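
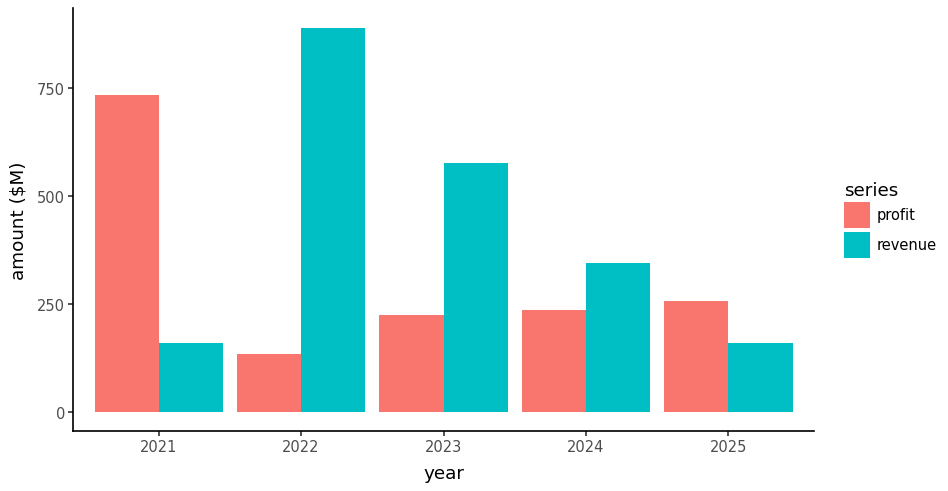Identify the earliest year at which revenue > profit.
2021: revenue ≈ 200 vs profit ≈ 700 (not yet); 2022: revenue ≈ 900 vs profit ≈ 100 (first crossover).

2022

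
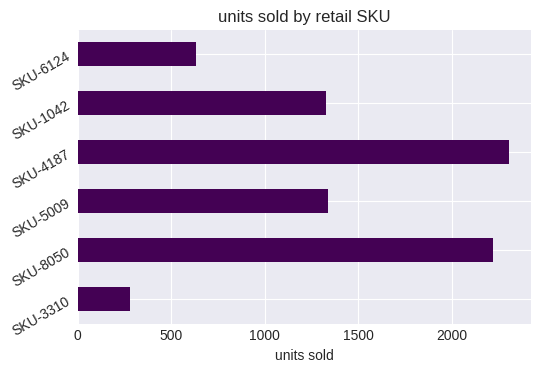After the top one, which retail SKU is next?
Top 3: SKU-4187 ≈ 2400, SKU-8050 ≈ 2200, SKU-5009 ≈ 1400.

SKU-8050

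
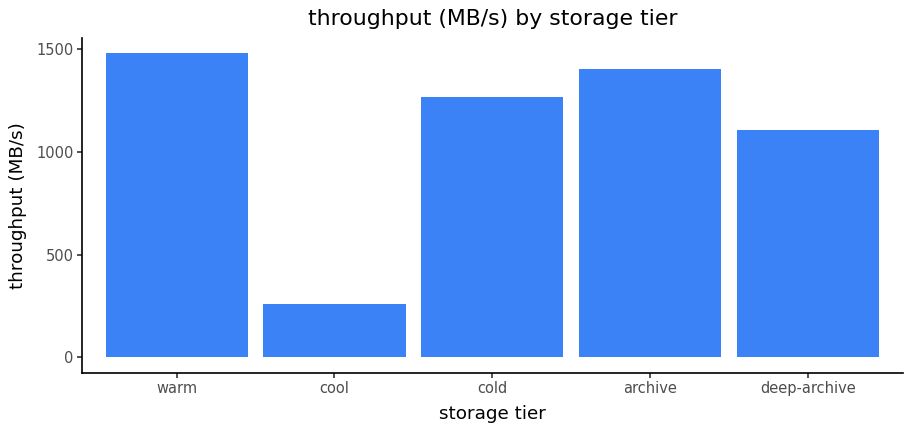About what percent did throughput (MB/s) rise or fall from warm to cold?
warm ≈ 1400, cold ≈ 1200; (1200 − 1400) / 1400 ≈ -14.3%.

≈ -14.3%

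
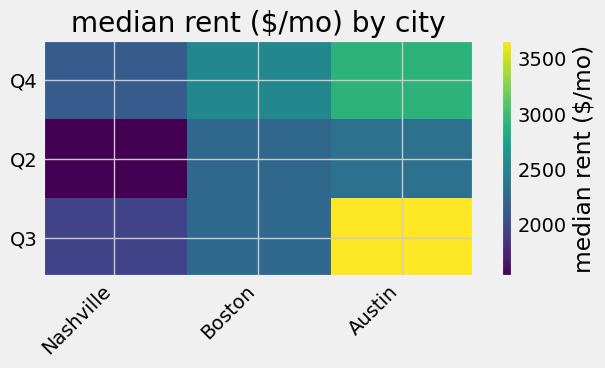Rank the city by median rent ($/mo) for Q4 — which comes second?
Boston

Top 3 for Q4: Austin ≈ 3000, Boston ≈ 2600, Nashville ≈ 2200.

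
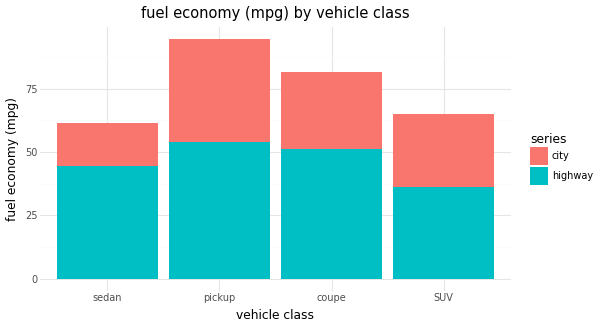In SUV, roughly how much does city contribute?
≈ 30

city top ≈ 70, bottom ≈ 40; segment ≈ 30.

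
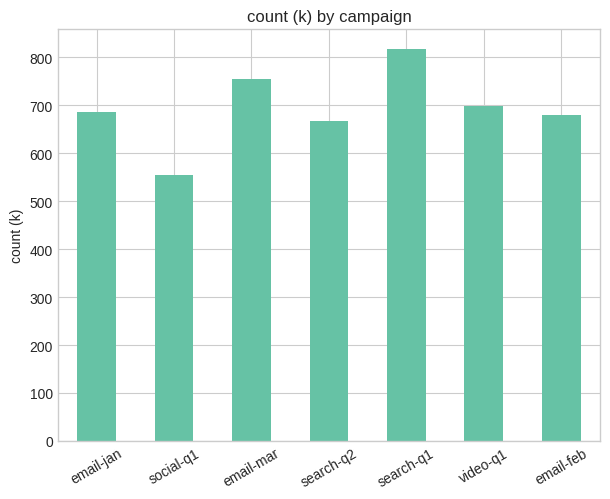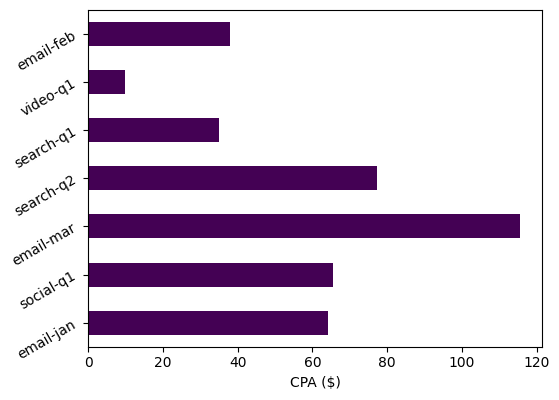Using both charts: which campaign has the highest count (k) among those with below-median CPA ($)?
Chart 2 median CPA ($) ≈ 60; below-median campaigns: search-q1, video-q1, email-feb. Among those, search-q1 has the highest count (k) (≈ 800).

search-q1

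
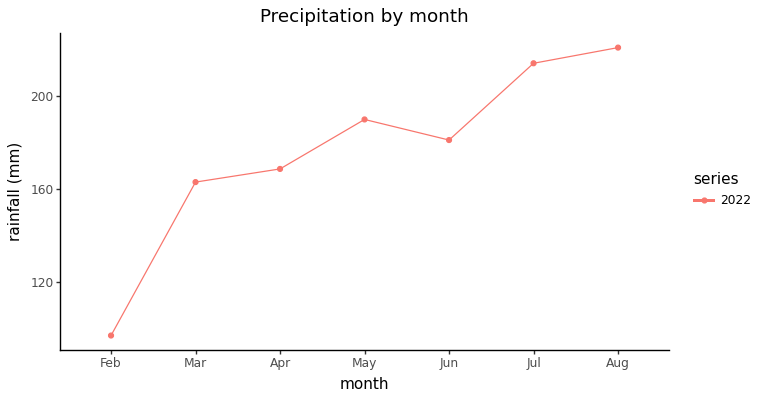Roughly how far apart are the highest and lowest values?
≈ 120

Max Aug ≈ 220, min Feb ≈ 100; range ≈ 120.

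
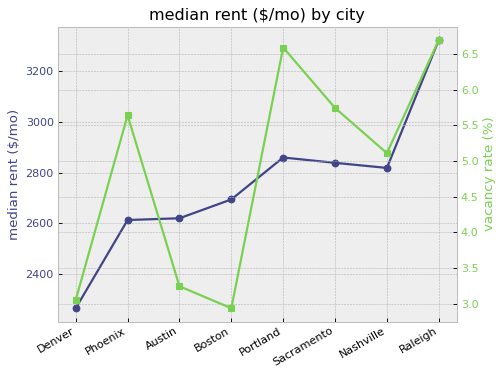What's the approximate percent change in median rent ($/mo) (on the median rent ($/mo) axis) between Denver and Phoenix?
≈ +13%

Denver ≈ 2300, Phoenix ≈ 2600; (2600 − 2300) / 2300 ≈ +13%.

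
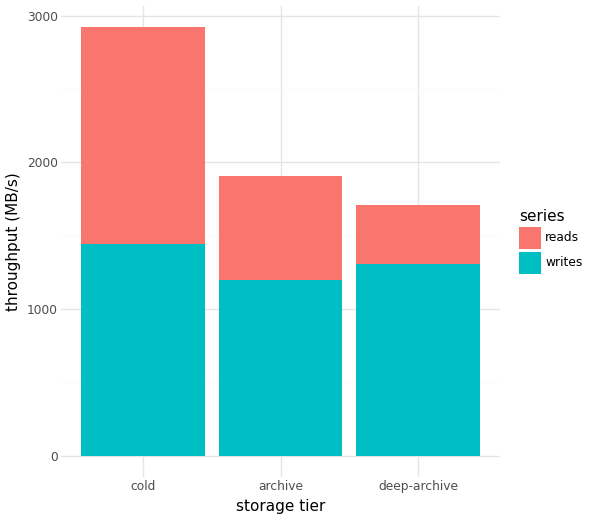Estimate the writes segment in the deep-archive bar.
writes top ≈ 1500, bottom ≈ 0; segment ≈ 1500.

≈ 1500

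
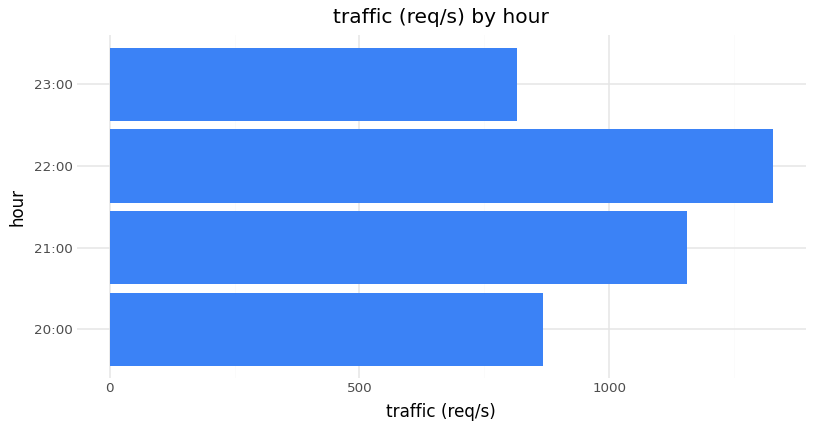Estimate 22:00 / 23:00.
≈ 1.75×

22:00 ≈ 1400, 23:00 ≈ 800; 1400/800 ≈ 1.75.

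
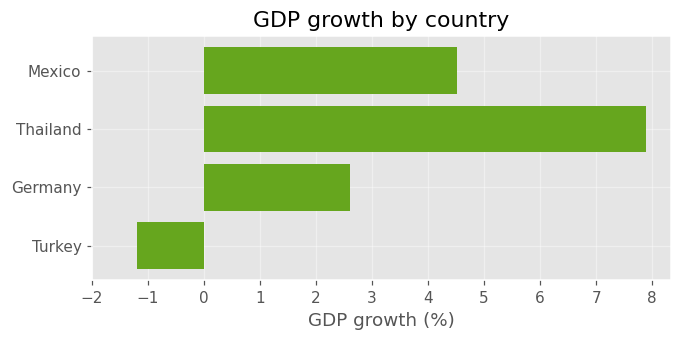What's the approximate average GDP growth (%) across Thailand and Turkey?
≈ 4

(8 + -1) / 2 ≈ 4.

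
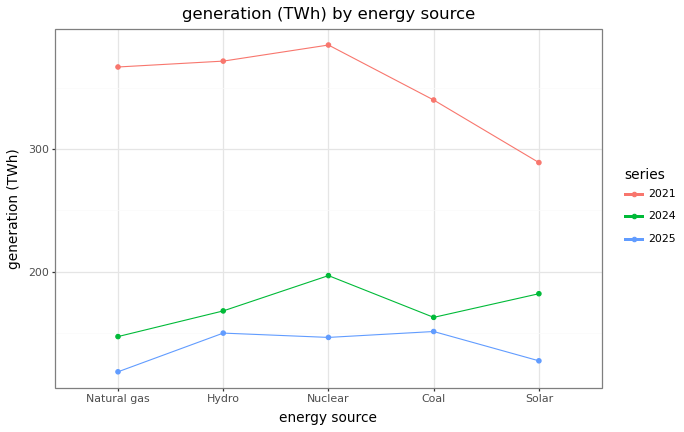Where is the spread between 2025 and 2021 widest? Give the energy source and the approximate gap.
Natural gas, ≈ 250 TWh

Natural gas: 2025 ≈ 125, 2021 ≈ 375 → gap ≈ 250. Next-largest (Nuclear) is only ≈ 225.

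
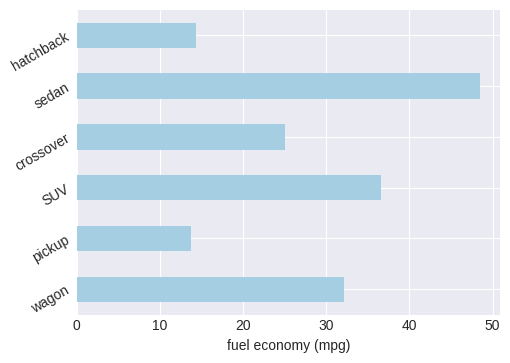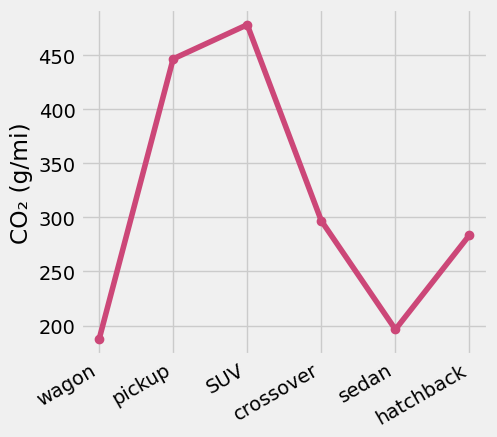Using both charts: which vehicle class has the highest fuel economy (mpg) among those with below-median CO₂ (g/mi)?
sedan

Chart 2 median CO₂ (g/mi) ≈ 300; below-median vehicle classes: wagon, sedan, hatchback. Among those, sedan has the highest fuel economy (mpg) (≈ 50).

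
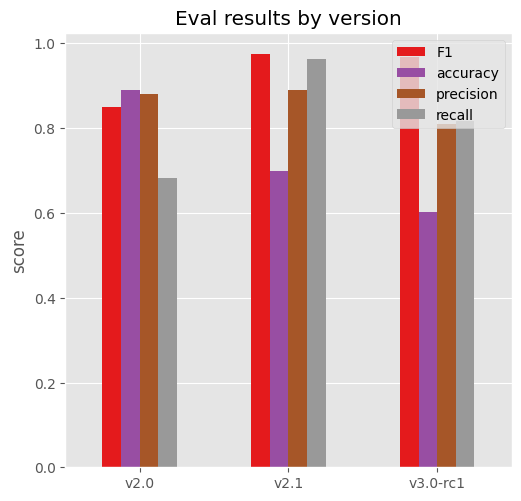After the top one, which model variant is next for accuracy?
v2.1

Top 3 for accuracy: v2.0 ≈ 0.9, v2.1 ≈ 0.7, v3.0-rc1 ≈ 0.6.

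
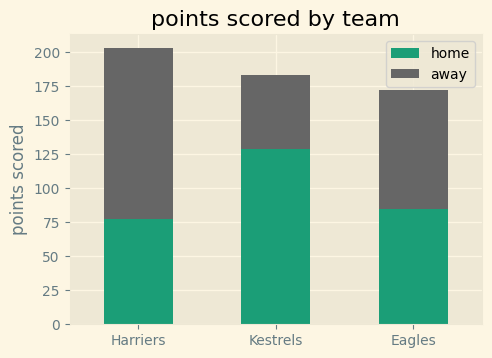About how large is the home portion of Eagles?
≈ 80

home top ≈ 80, bottom ≈ 0; segment ≈ 80.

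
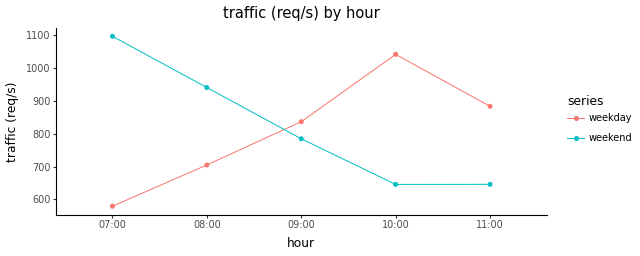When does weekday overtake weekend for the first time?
08:00: weekday ≈ 700 vs weekend ≈ 950 (not yet); 09:00: weekday ≈ 850 vs weekend ≈ 800 (first crossover).

09:00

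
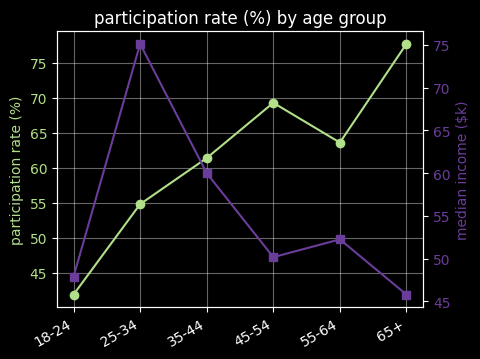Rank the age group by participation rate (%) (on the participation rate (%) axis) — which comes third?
Top 4 (on the participation rate (%) axis): 65+ ≈ 80, 45-54 ≈ 70, 55-64 ≈ 65, 35-44 ≈ 60.

55-64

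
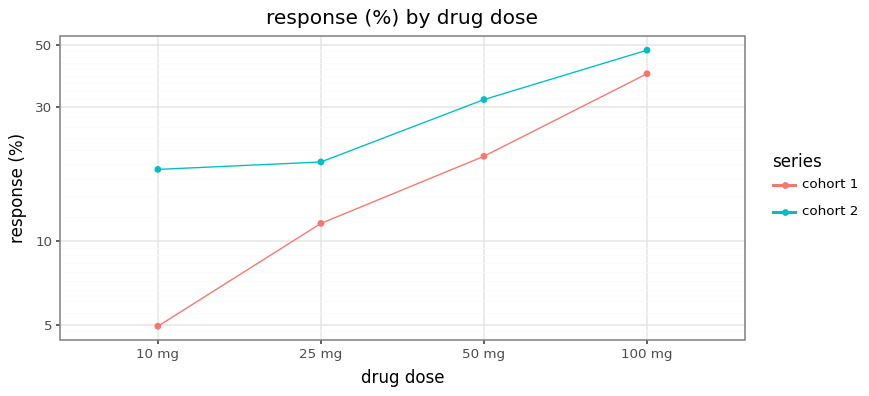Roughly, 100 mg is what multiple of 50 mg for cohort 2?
≈ 1.67×

100 mg ≈ 50, 50 mg ≈ 30; 50/30 ≈ 1.67.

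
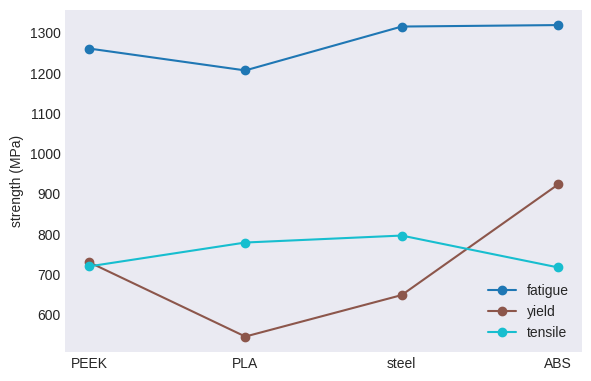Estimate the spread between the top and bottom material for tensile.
Max steel ≈ 800, min ABS ≈ 700; range ≈ 100.

≈ 100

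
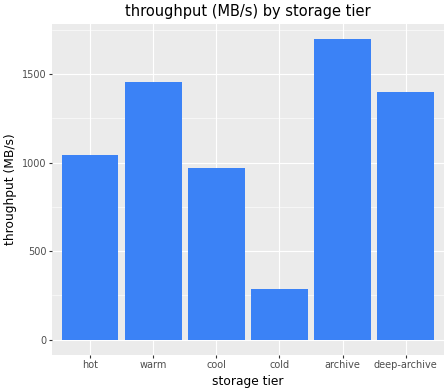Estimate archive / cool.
archive ≈ 1600, cool ≈ 1000; 1600/1000 ≈ 1.6.

≈ 1.6×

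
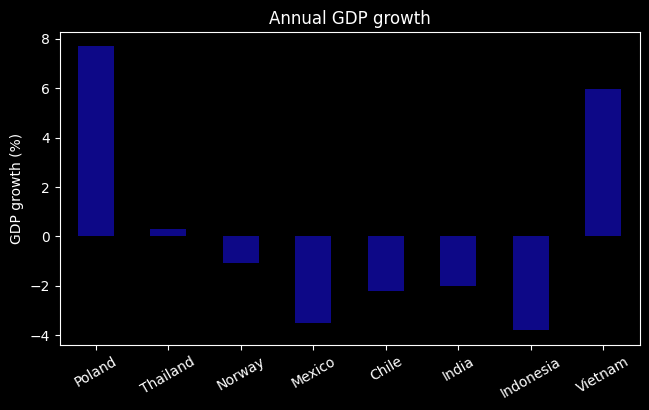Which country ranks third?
Thailand

Top 4: Poland ≈ 8, Vietnam ≈ 6, Thailand ≈ 0, Norway ≈ -1.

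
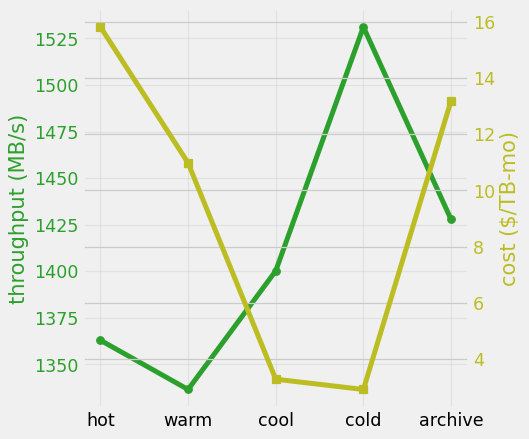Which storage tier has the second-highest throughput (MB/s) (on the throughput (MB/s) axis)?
Top 3 (on the throughput (MB/s) axis): cold ≈ 1540, archive ≈ 1420, cool ≈ 1400.

archive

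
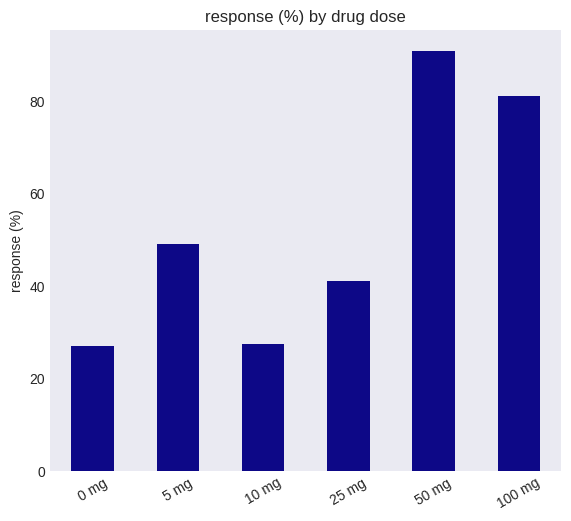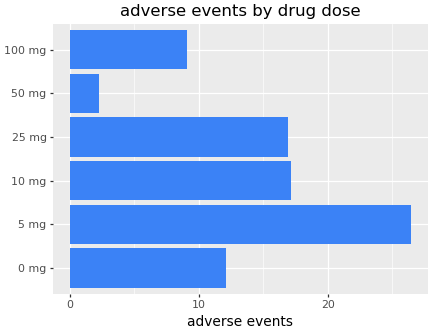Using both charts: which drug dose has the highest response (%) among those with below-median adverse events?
50 mg

Chart 2 median adverse events ≈ 15; below-median drug doses: 0 mg, 50 mg, 100 mg. Among those, 50 mg has the highest response (%) (≈ 90).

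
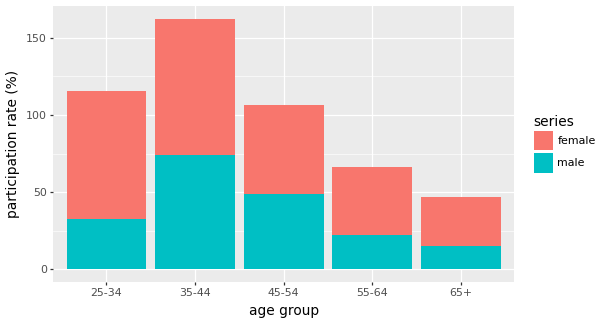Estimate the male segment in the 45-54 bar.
≈ 40

male top ≈ 40, bottom ≈ 0; segment ≈ 40.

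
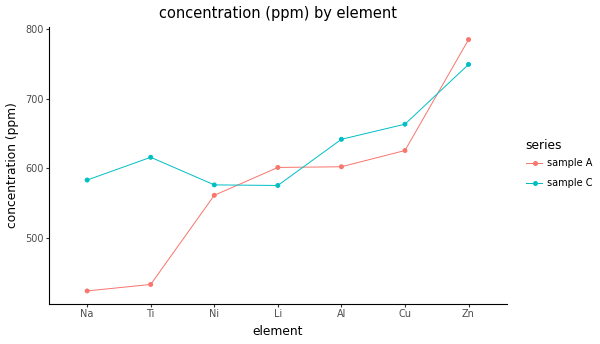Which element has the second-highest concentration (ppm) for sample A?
Top 3 for sample A: Zn ≈ 800, Cu ≈ 650, Al ≈ 600.

Cu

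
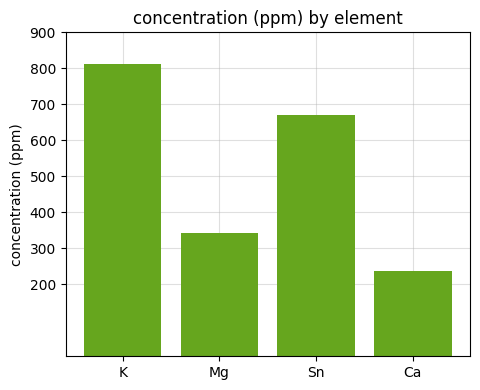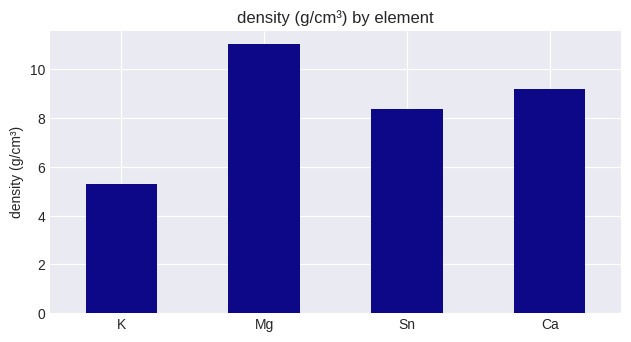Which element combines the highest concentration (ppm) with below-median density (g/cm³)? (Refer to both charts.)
Chart 2 median density (g/cm³) ≈ 8; below-median elements: K, Sn. Among those, K has the highest concentration (ppm) (≈ 800).

K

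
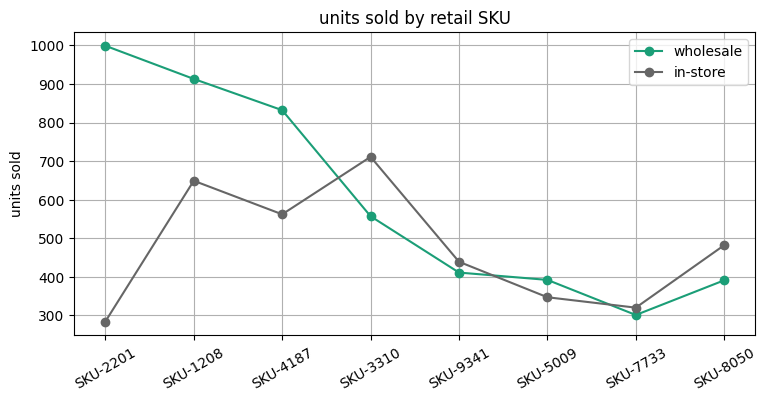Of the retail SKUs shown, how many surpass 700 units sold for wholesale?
3

Above 700: SKU-2201, SKU-1208, SKU-4187.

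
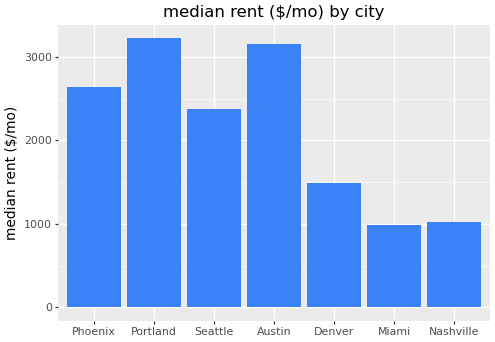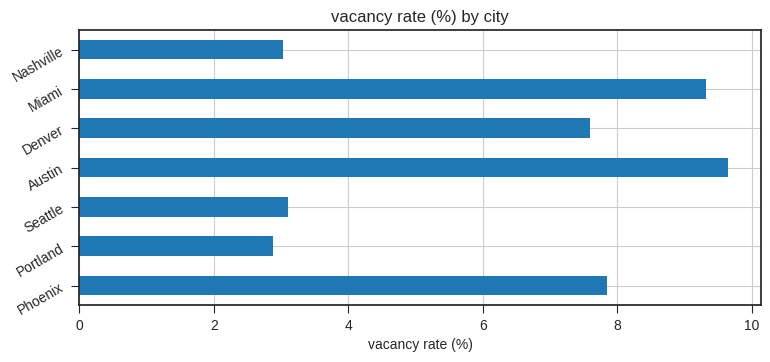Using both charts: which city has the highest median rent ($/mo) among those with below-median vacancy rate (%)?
Chart 2 median vacancy rate (%) ≈ 8; below-median cities: Portland, Seattle, Nashville. Among those, Portland has the highest median rent ($/mo) (≈ 3000).

Portland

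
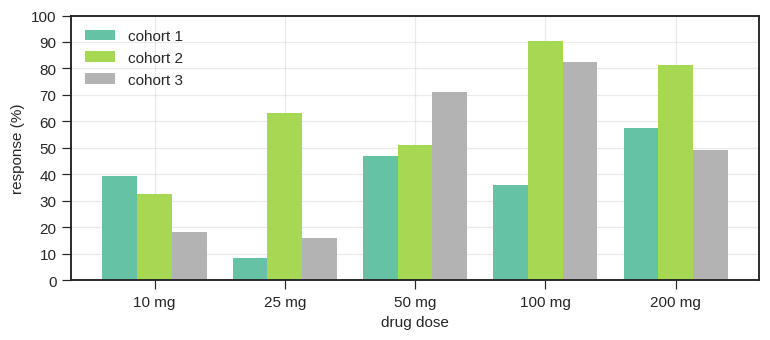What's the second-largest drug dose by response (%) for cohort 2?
Top 3 for cohort 2: 100 mg ≈ 90, 200 mg ≈ 80, 25 mg ≈ 60.

200 mg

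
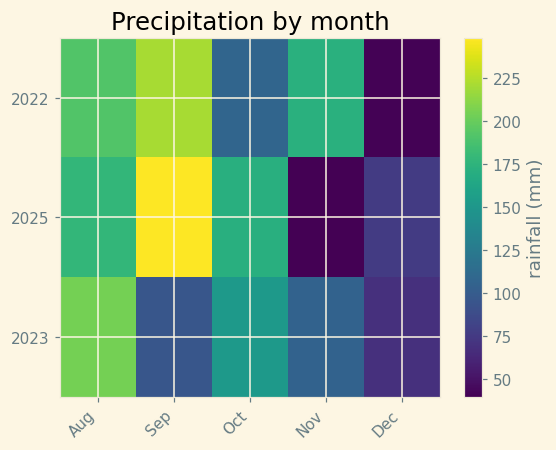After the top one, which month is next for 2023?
Oct

Top 3 for 2023: Aug ≈ 200, Oct ≈ 160, Nov ≈ 100.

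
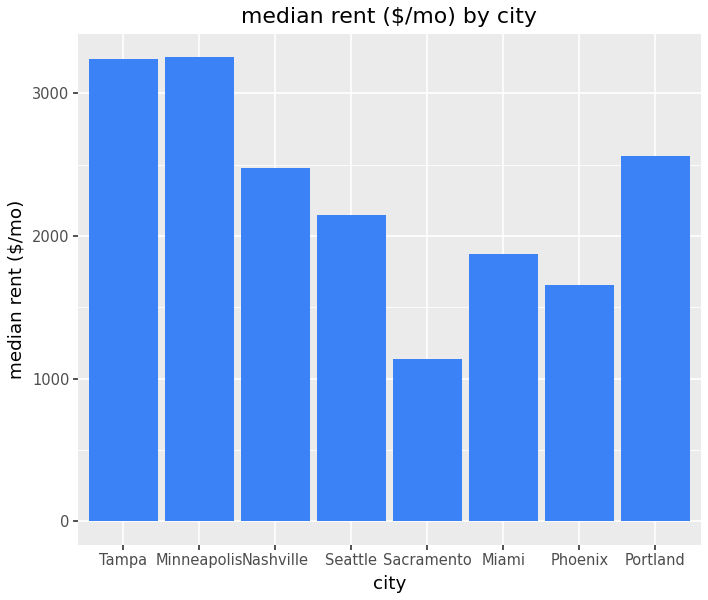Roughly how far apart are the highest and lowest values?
Max Minneapolis ≈ 3500, min Sacramento ≈ 1000; range ≈ 2500.

≈ 2500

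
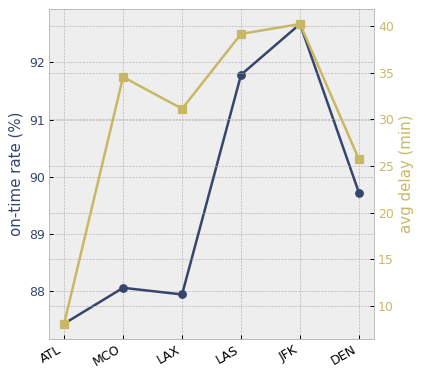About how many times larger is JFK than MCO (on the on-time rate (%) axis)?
JFK ≈ 92.5, MCO ≈ 88.0; 92.5/88.0 ≈ 1.05.

≈ 1.05×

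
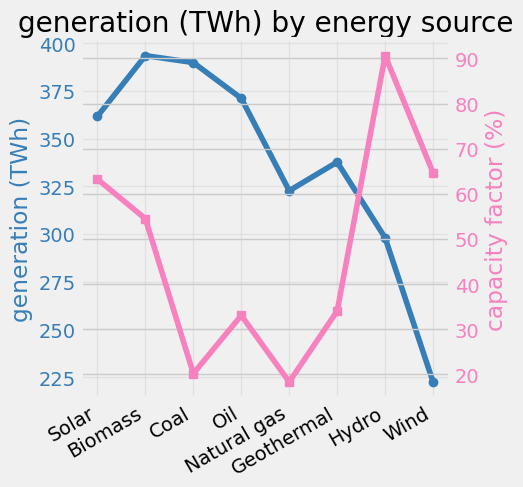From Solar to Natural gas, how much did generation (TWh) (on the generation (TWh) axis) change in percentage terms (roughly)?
≈ -11.1%

Solar ≈ 360, Natural gas ≈ 320; (320 − 360) / 360 ≈ -11.1%.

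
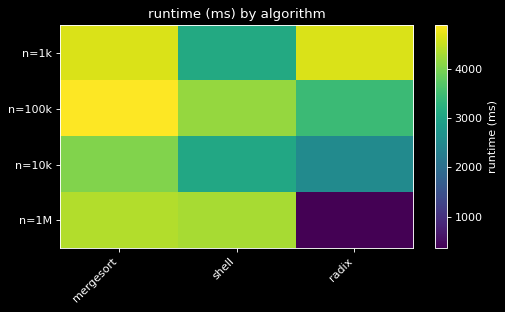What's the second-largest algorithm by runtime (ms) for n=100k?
Top 3 for n=100k: mergesort ≈ 5000, shell ≈ 4000, radix ≈ 3500.

shell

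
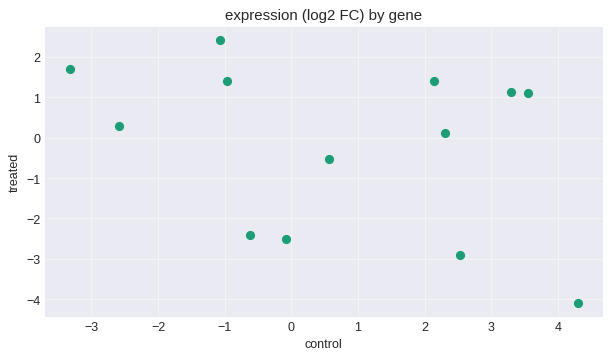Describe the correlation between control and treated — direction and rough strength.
negative, weak

Points are negatively correlated; weak (|r| ≈ 0.3).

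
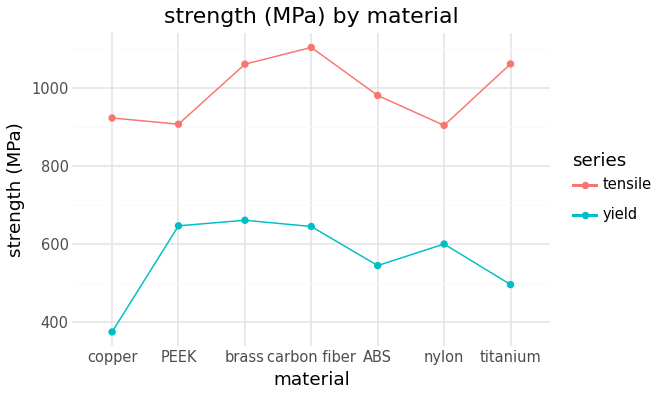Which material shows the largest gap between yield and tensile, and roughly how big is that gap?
titanium, ≈ 600 MPa

titanium: yield ≈ 500, tensile ≈ 1100 → gap ≈ 600. Next-largest (copper) is only ≈ 500.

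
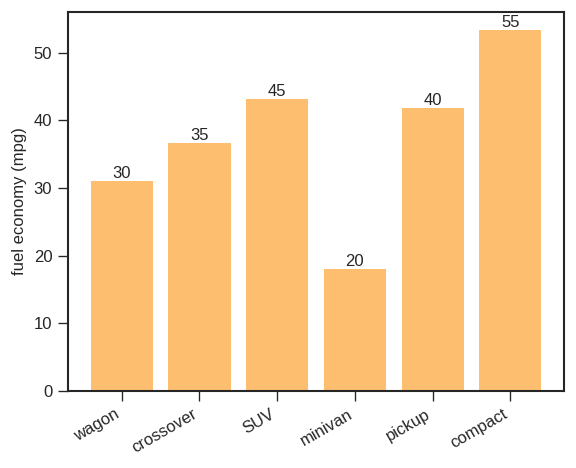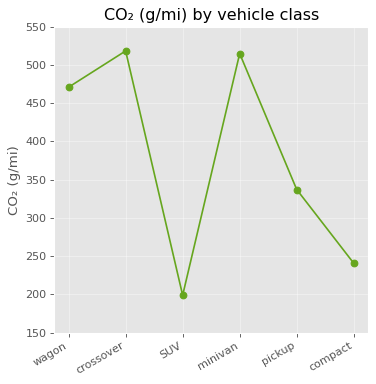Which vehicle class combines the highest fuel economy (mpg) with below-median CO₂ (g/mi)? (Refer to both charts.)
compact

Chart 2 median CO₂ (g/mi) ≈ 400; below-median vehicle classes: SUV, pickup, compact. Among those, compact has the highest fuel economy (mpg) (≈ 55).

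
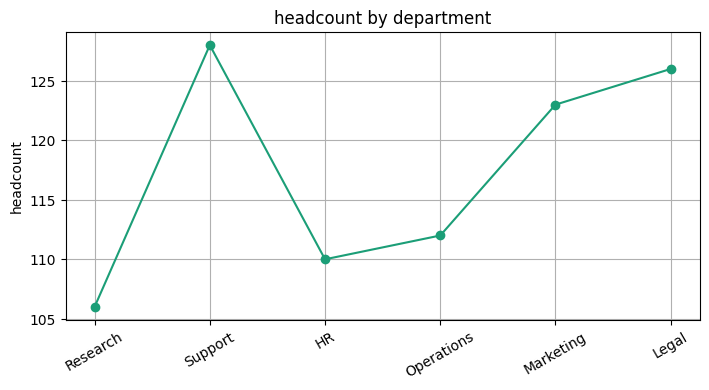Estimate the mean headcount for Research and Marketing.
(106 + 124) / 2 ≈ 115.

≈ 115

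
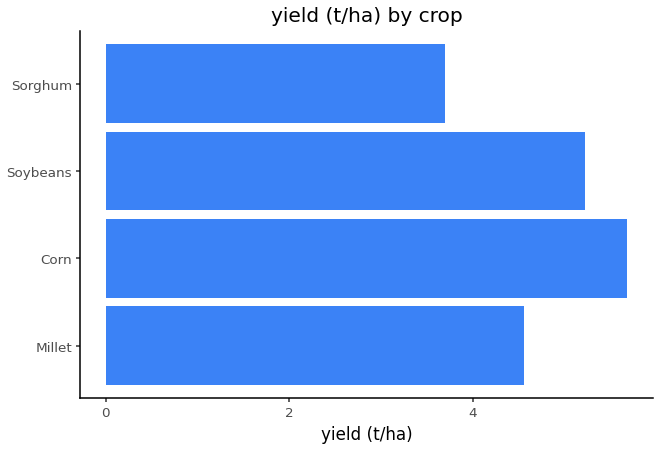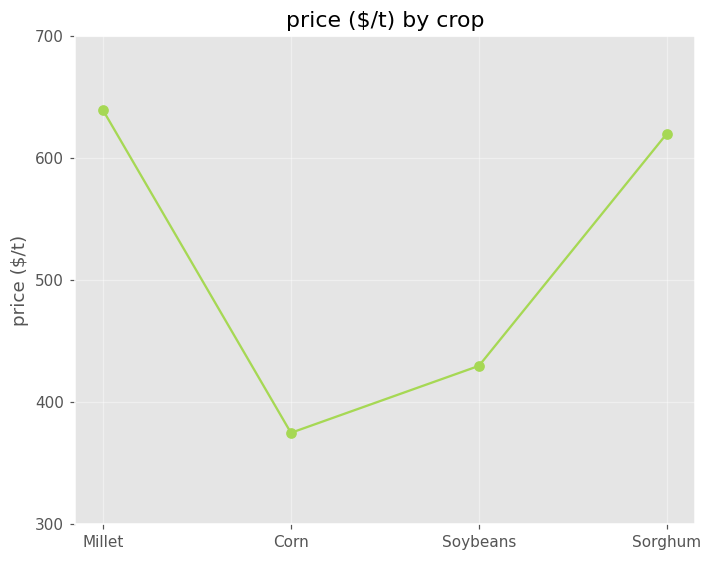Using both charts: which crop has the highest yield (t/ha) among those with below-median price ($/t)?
Chart 2 median price ($/t) ≈ 500; below-median crops: Corn, Soybeans. Among those, Corn has the highest yield (t/ha) (≈ 6).

Corn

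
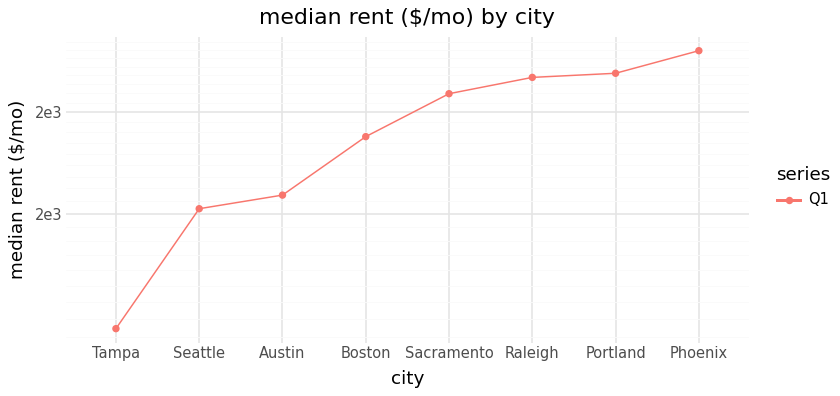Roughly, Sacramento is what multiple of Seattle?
Sacramento ≈ 2200, Seattle ≈ 1600; 2200/1600 ≈ 1.38.

≈ 1.38×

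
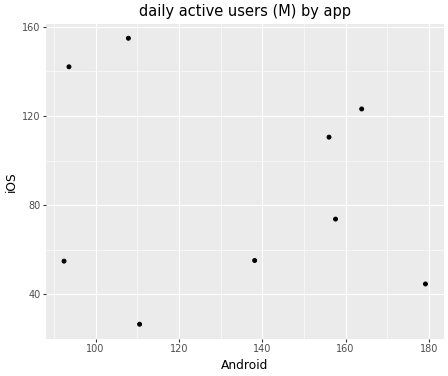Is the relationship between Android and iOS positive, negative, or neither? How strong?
no clear correlation

Points are roughly uncorrelated; weak (|r| ≈ 0.2).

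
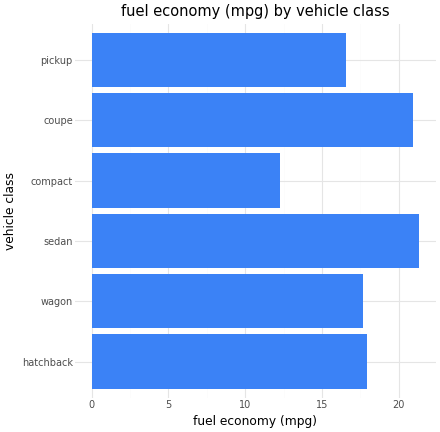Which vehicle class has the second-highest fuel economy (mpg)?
coupe

Top 3: sedan ≈ 22, coupe ≈ 20, hatchback ≈ 18.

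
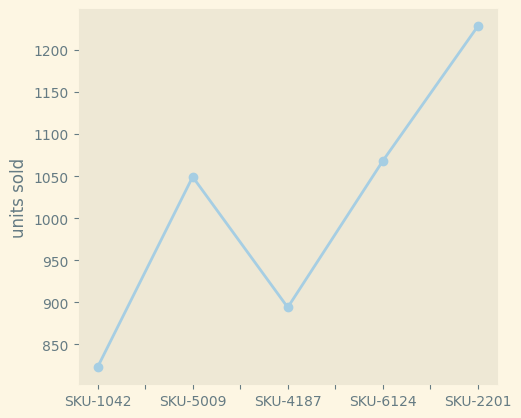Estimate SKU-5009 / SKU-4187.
SKU-5009 ≈ 1050, SKU-4187 ≈ 900; 1050/900 ≈ 1.17.

≈ 1.17×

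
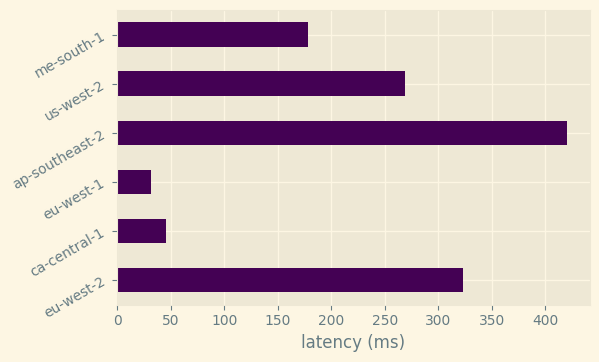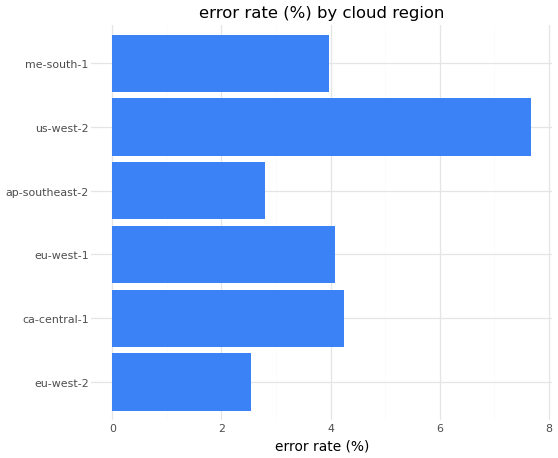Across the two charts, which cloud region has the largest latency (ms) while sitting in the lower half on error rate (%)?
Chart 2 median error rate (%) ≈ 4; below-median cloud regions: eu-west-2, ap-southeast-2, me-south-1. Among those, ap-southeast-2 has the highest latency (ms) (≈ 400).

ap-southeast-2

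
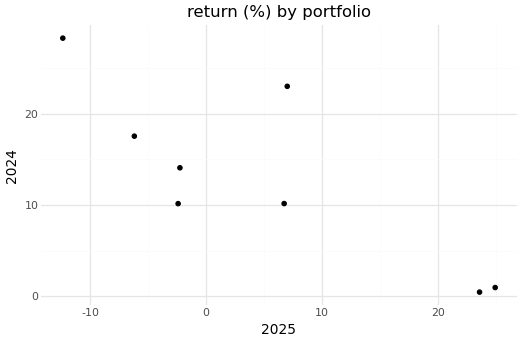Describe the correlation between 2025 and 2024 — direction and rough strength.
Points are negatively correlated; strong (|r| ≈ 0.8).

negative, strong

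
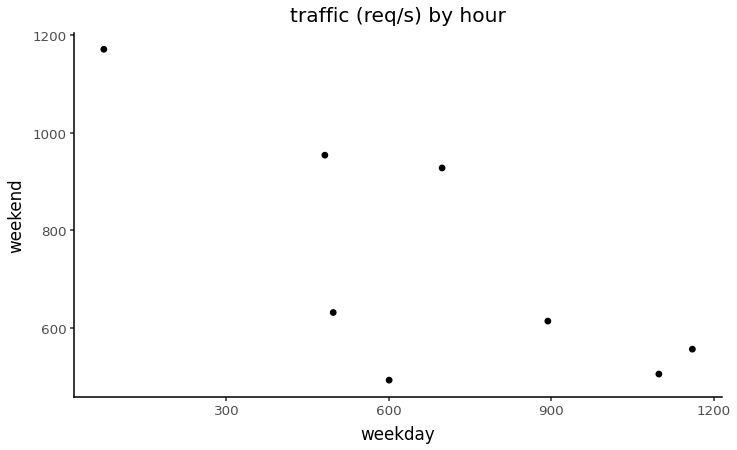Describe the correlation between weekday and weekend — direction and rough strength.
negative, strong

Points are negatively correlated; strong (|r| ≈ 0.8).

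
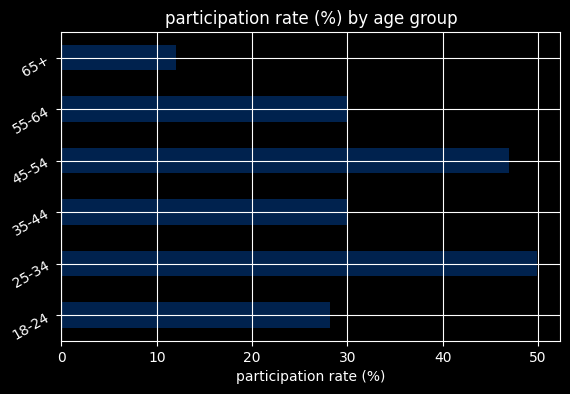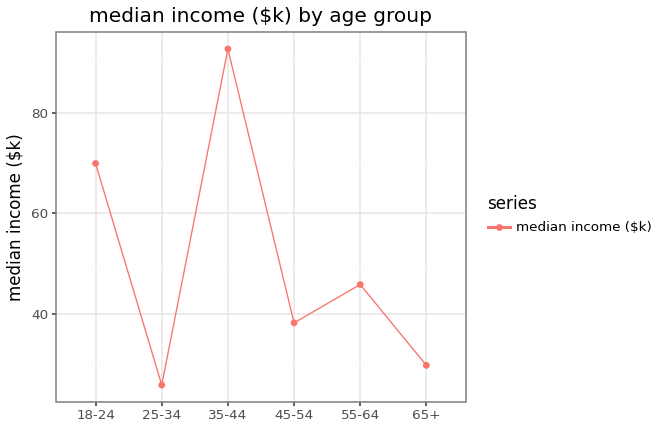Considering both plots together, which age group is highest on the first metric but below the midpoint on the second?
Chart 2 median median income ($k) ≈ 40; below-median age groups: 25-34, 45-54, 65+. Among those, 25-34 has the highest participation rate (%) (≈ 50).

25-34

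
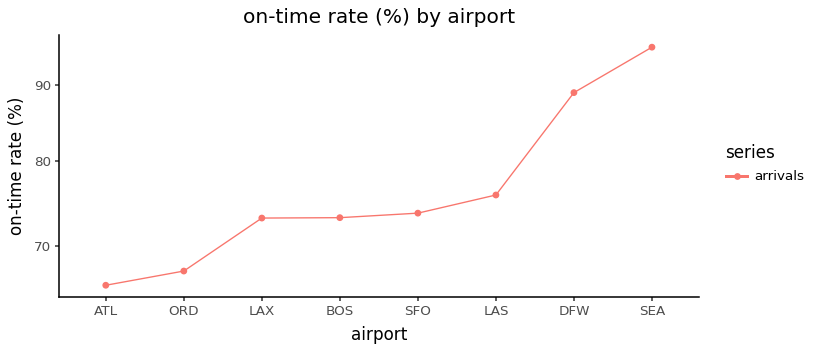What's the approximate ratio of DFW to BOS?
≈ 1.2×

DFW ≈ 90, BOS ≈ 75; 90/75 ≈ 1.2.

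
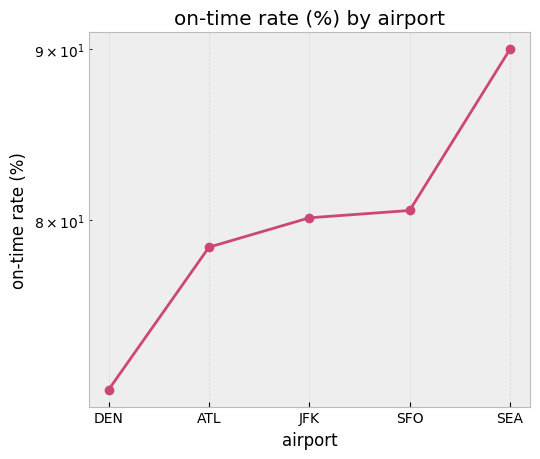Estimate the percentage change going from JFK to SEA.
JFK ≈ 80, SEA ≈ 90; (90 − 80) / 80 ≈ +12.5%.

≈ +12.5%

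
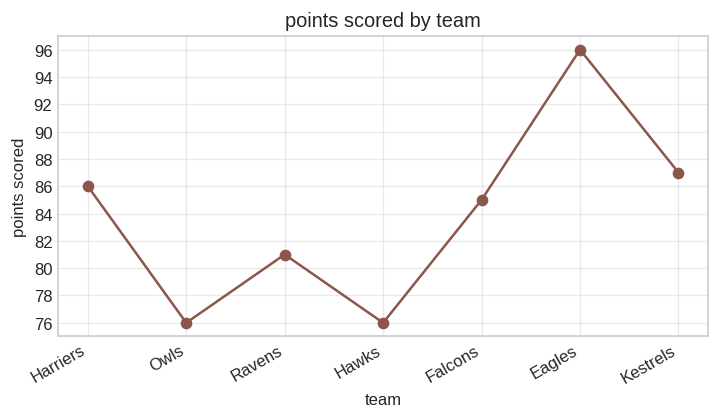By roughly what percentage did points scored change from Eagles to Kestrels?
≈ -8.3%

Eagles ≈ 96, Kestrels ≈ 88; (88 − 96) / 96 ≈ -8.3%.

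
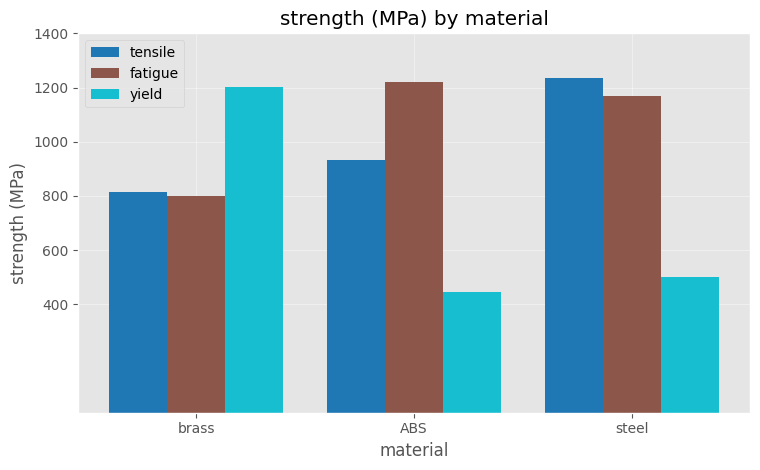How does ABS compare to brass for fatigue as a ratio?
≈ 1.5×

ABS ≈ 1200, brass ≈ 800; 1200/800 ≈ 1.5.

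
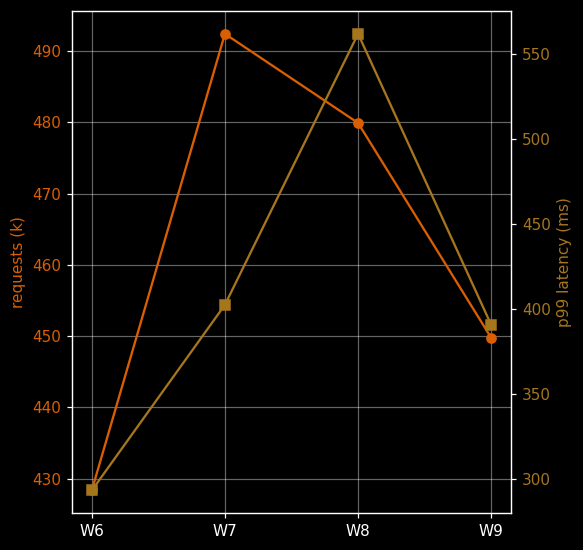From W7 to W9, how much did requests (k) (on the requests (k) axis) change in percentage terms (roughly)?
W7 ≈ 490, W9 ≈ 450; (450 − 490) / 490 ≈ -8.2%.

≈ -8.2%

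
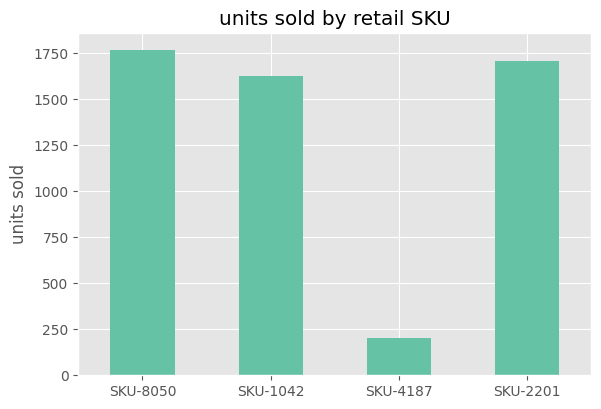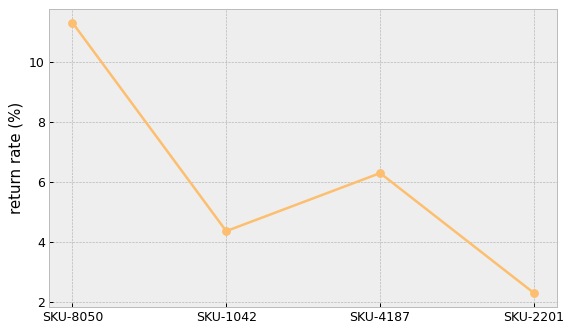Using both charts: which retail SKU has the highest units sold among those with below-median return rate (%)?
SKU-2201

Chart 2 median return rate (%) ≈ 6; below-median retail SKUs: SKU-1042, SKU-2201. Among those, SKU-2201 has the highest units sold (≈ 1800).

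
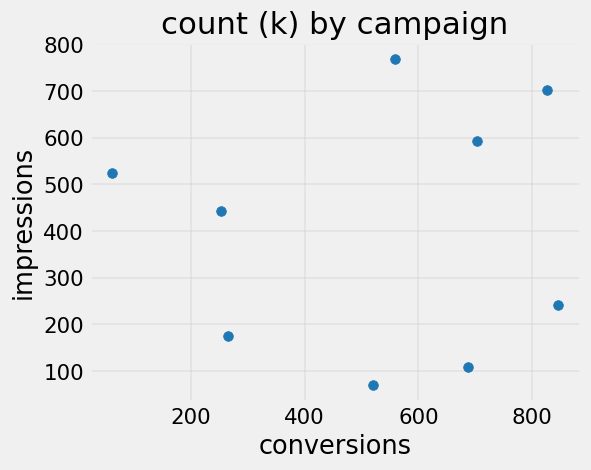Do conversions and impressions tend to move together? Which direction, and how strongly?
Points are roughly uncorrelated; weak (|r| ≈ 0.1).

no clear correlation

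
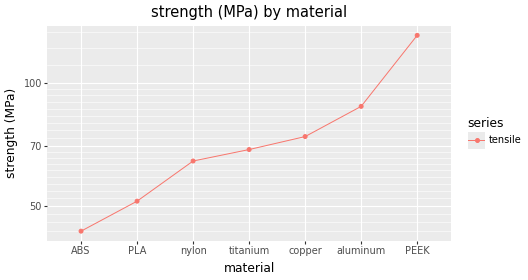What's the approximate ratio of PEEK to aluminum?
PEEK ≈ 130, aluminum ≈ 90; 130/90 ≈ 1.44.

≈ 1.44×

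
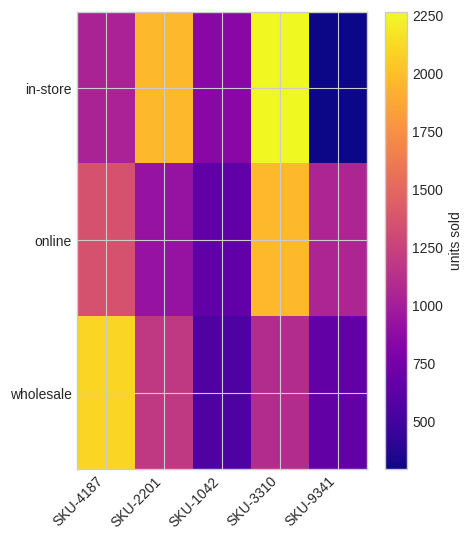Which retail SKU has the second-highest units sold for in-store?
SKU-2201

Top 3 for in-store: SKU-3310 ≈ 2200, SKU-2201 ≈ 2000, SKU-4187 ≈ 1000.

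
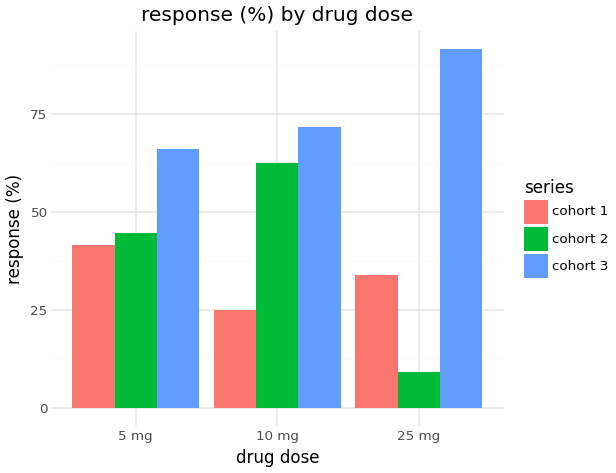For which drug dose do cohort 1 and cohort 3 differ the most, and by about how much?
25 mg: cohort 1 ≈ 30, cohort 3 ≈ 90 → gap ≈ 60. Next-largest (10 mg) is only ≈ 50.

25 mg, ≈ 60 %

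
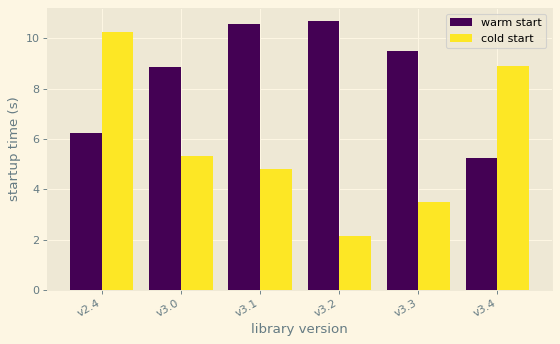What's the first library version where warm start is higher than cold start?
v2.4: warm start ≈ 6 vs cold start ≈ 10 (not yet); v3.0: warm start ≈ 9 vs cold start ≈ 5 (first crossover).

v3.0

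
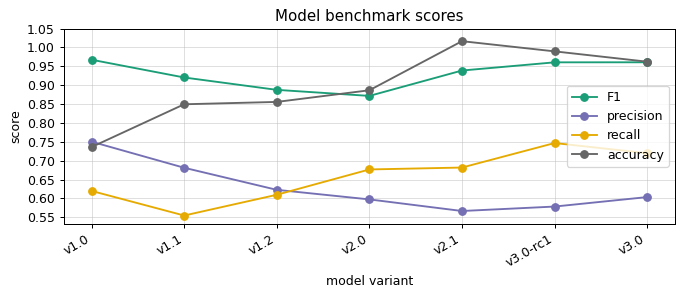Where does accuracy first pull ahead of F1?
v2.0

v1.2: accuracy ≈ 0.85 vs F1 ≈ 0.90 (not yet); v2.0: accuracy ≈ 0.90 vs F1 ≈ 0.85 (first crossover).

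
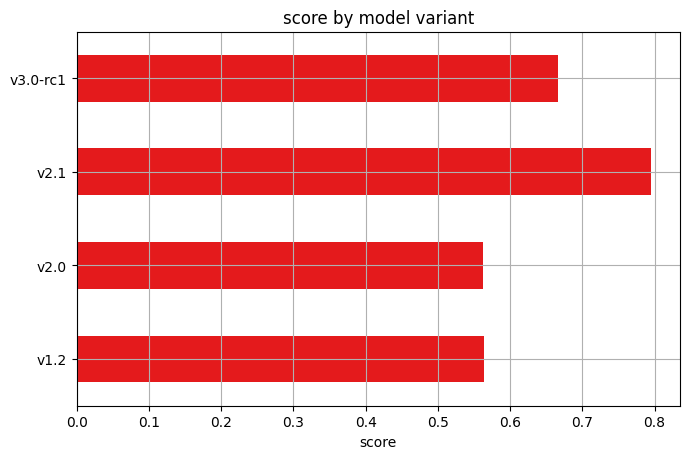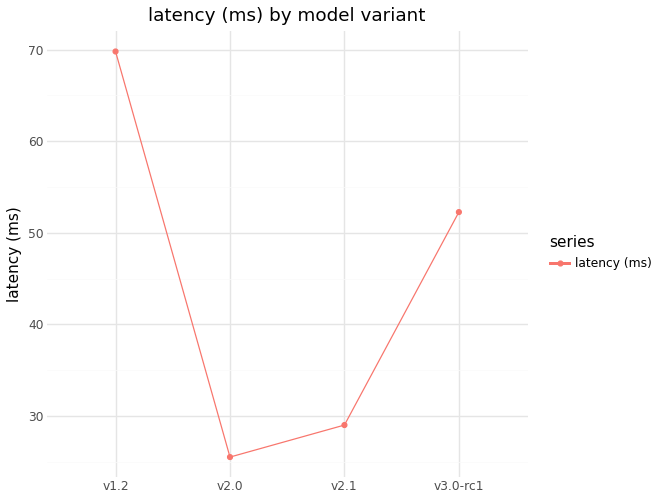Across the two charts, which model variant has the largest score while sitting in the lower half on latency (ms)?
v2.1

Chart 2 median latency (ms) ≈ 40; below-median model variants: v2.0, v2.1. Among those, v2.1 has the highest score (≈ 0.8).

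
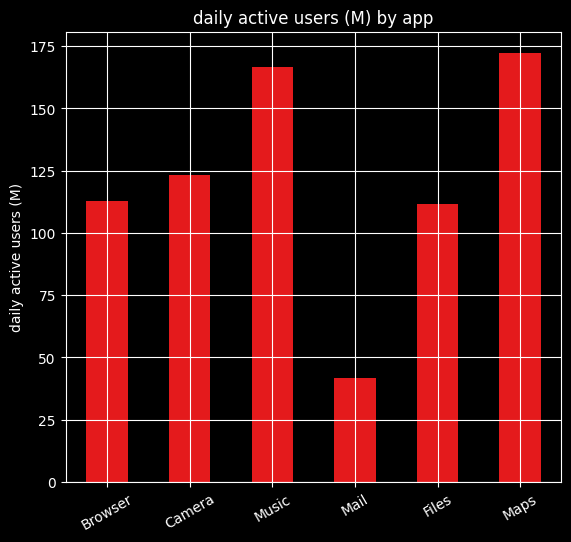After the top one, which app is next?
Music

Top 3: Maps ≈ 180, Music ≈ 160, Camera ≈ 120.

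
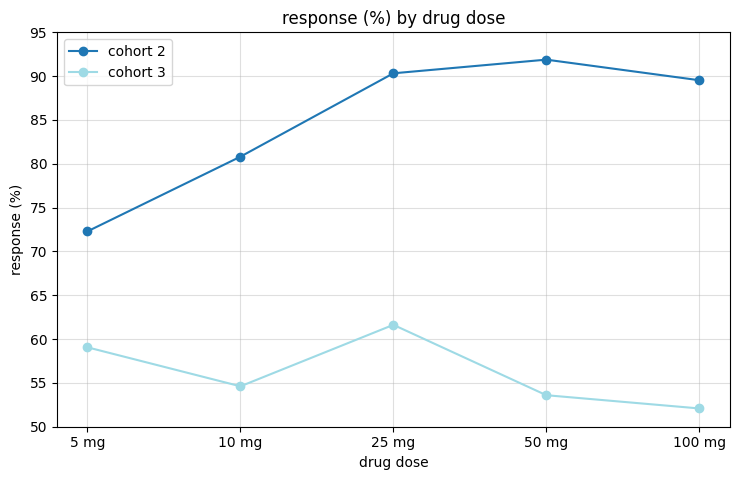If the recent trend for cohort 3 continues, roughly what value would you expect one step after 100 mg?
Last three: 60, 55, 50 → slope ≈ -5/step → next ≈ 45.

≈ 45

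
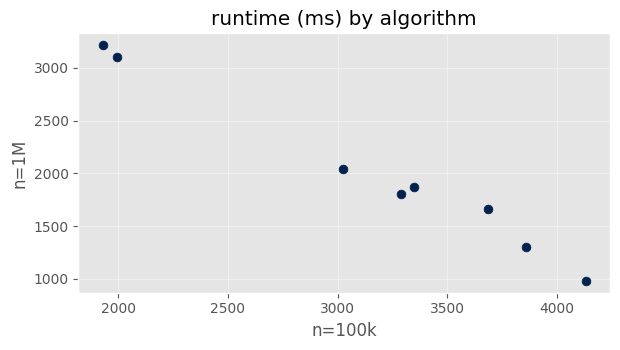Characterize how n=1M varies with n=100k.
Points are negatively correlated; strong (|r| ≈ 1.0).

negative, strong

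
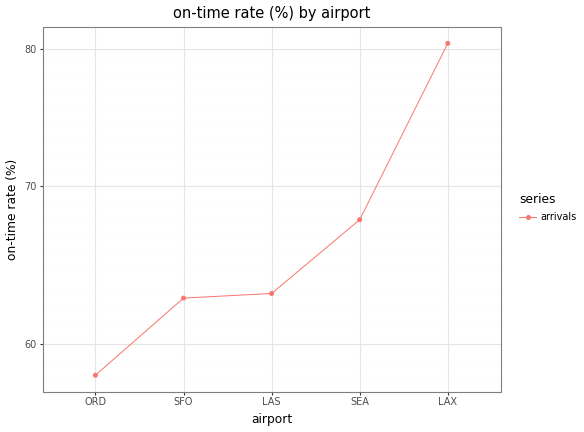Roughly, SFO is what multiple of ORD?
SFO ≈ 62, ORD ≈ 58; 62/58 ≈ 1.07.

≈ 1.07×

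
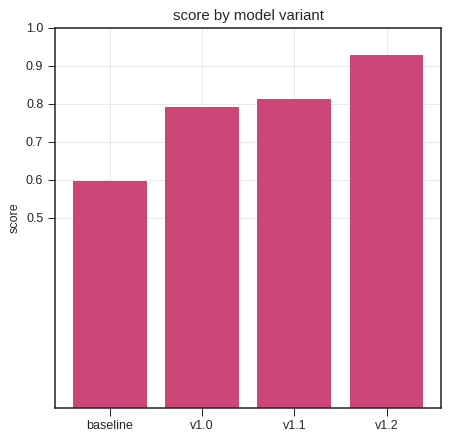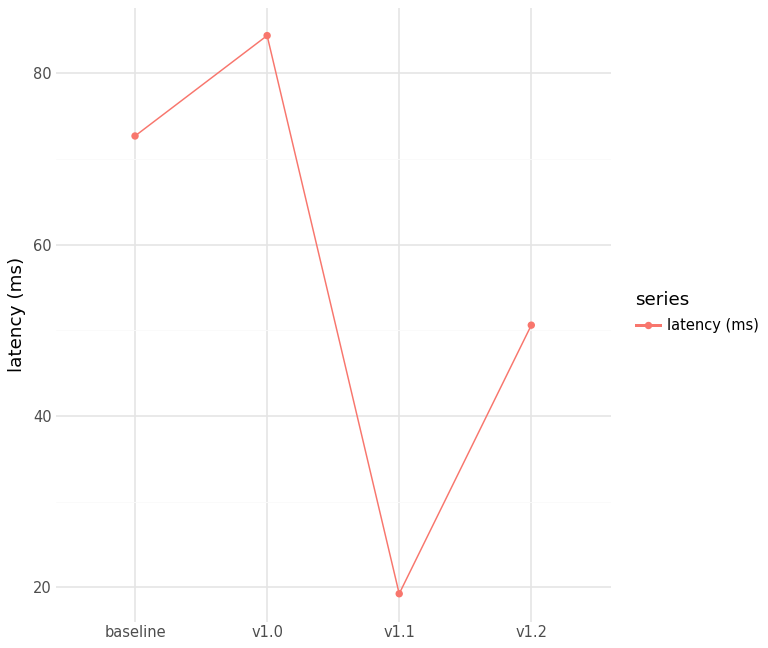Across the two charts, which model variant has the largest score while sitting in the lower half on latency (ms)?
Chart 2 median latency (ms) ≈ 60; below-median model variants: v1.1, v1.2. Among those, v1.2 has the highest score (≈ 0.9).

v1.2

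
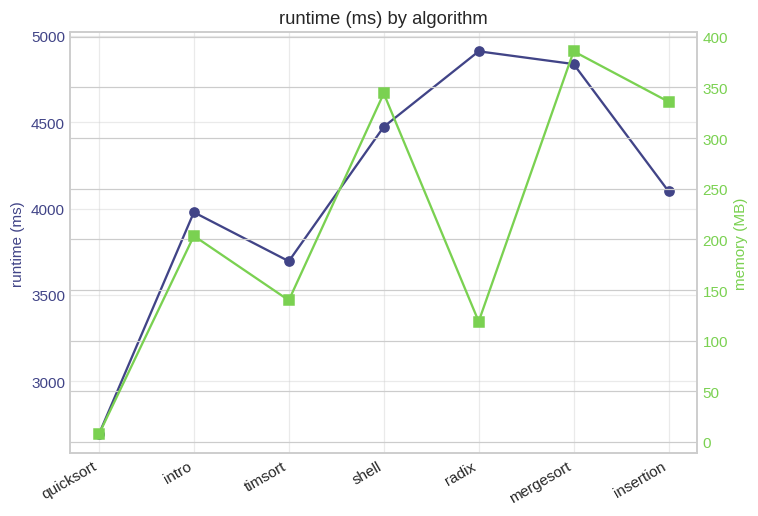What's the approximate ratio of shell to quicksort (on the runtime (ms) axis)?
≈ 1.69×

shell ≈ 4400, quicksort ≈ 2600; 4400/2600 ≈ 1.69.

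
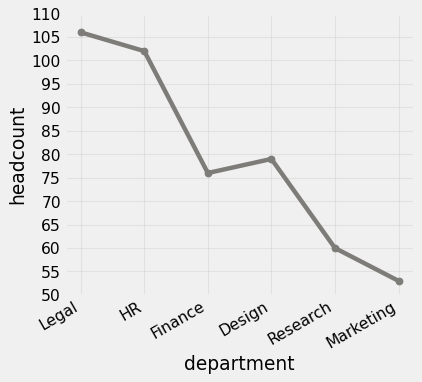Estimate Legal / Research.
Legal ≈ 105, Research ≈ 60; 105/60 ≈ 1.75.

≈ 1.75×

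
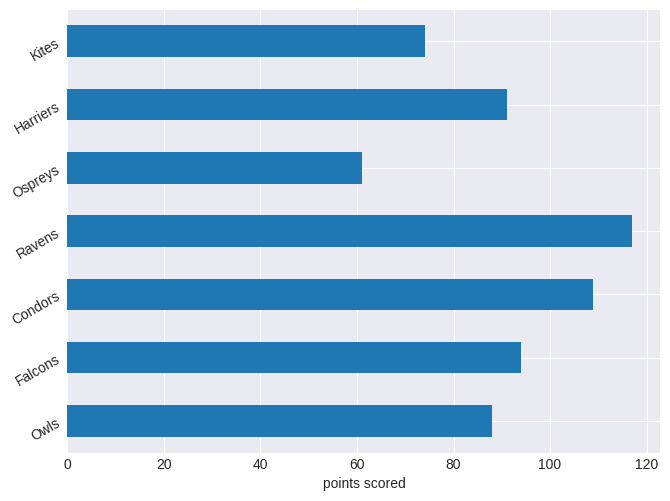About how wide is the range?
Max Ravens ≈ 120, min Ospreys ≈ 60; range ≈ 60.

≈ 60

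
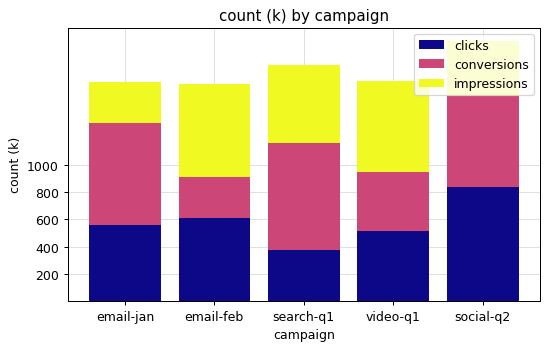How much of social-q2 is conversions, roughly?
conversions top ≈ 1600, bottom ≈ 800; segment ≈ 800.

≈ 800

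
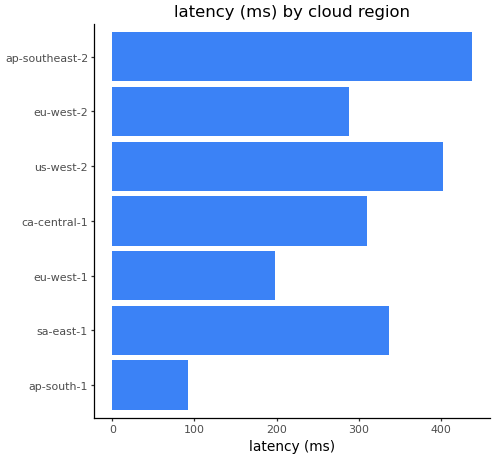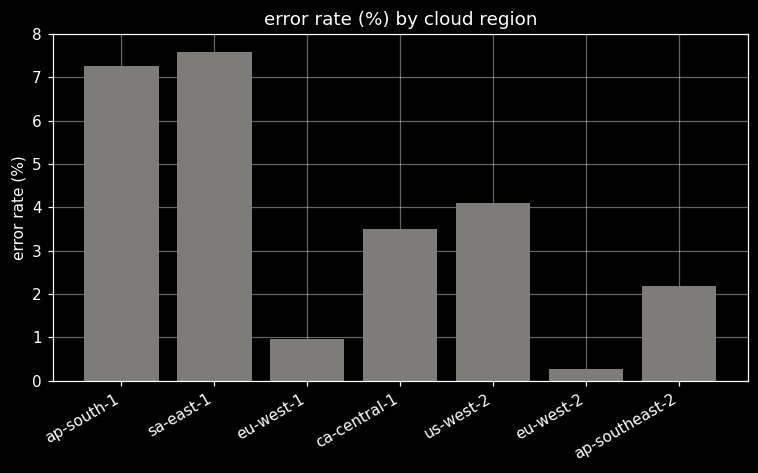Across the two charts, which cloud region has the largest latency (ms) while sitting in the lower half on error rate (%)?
Chart 2 median error rate (%) ≈ 4; below-median cloud regions: eu-west-1, eu-west-2, ap-southeast-2. Among those, ap-southeast-2 has the highest latency (ms) (≈ 450).

ap-southeast-2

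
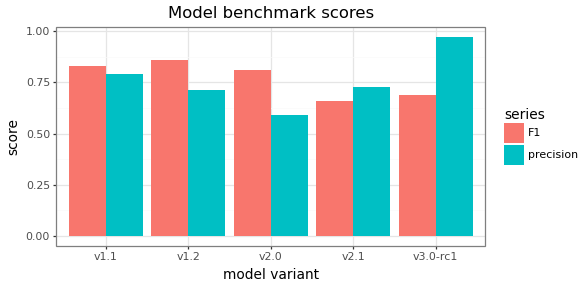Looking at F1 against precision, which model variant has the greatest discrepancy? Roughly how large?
v3.0-rc1: F1 ≈ 0.7, precision ≈ 1.0 → gap ≈ 0.3. Next-largest (v2.0) is only ≈ 0.2.

v3.0-rc1, ≈ 0.3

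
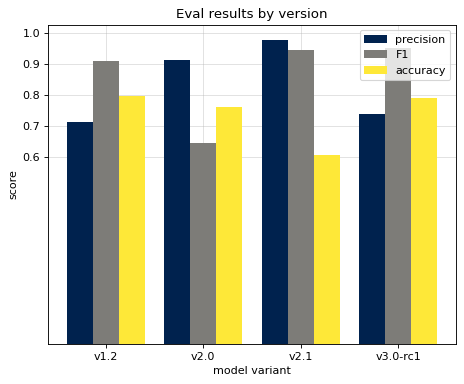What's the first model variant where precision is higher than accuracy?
v2.0

v1.2: precision ≈ 0.7 vs accuracy ≈ 0.8 (not yet); v2.0: precision ≈ 0.9 vs accuracy ≈ 0.8 (first crossover).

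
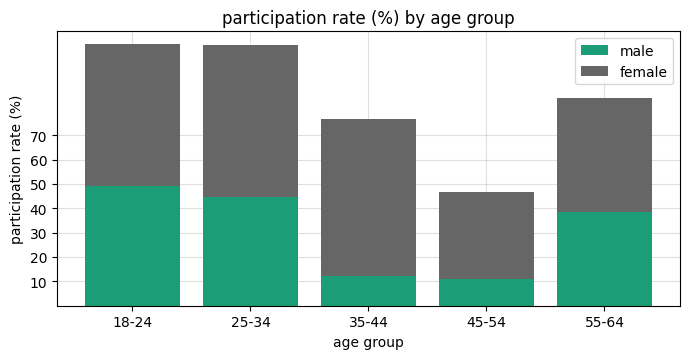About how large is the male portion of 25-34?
≈ 40

male top ≈ 40, bottom ≈ 0; segment ≈ 40.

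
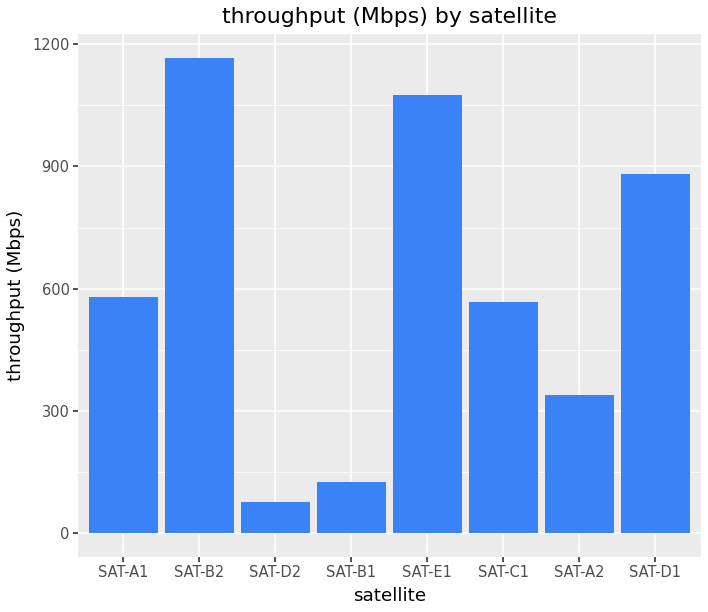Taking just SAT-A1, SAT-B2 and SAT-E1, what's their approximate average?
(600 + 1200 + 1100) / 3 ≈ 967.

≈ 967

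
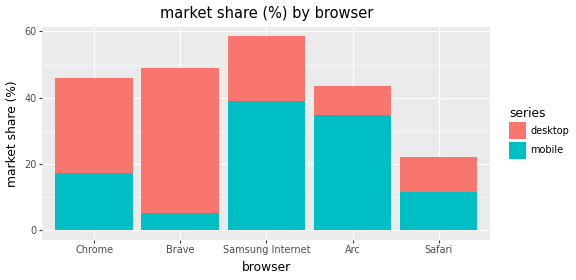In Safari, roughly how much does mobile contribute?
mobile top ≈ 10, bottom ≈ 0; segment ≈ 10.

≈ 10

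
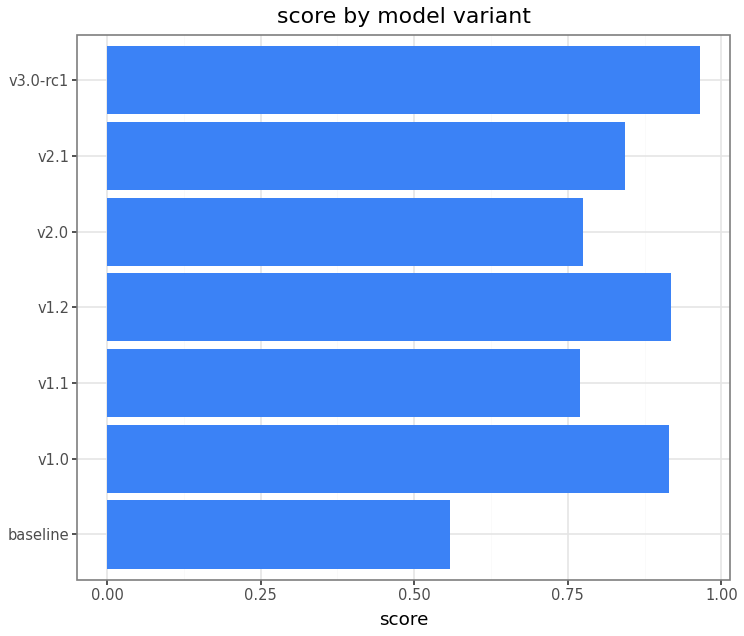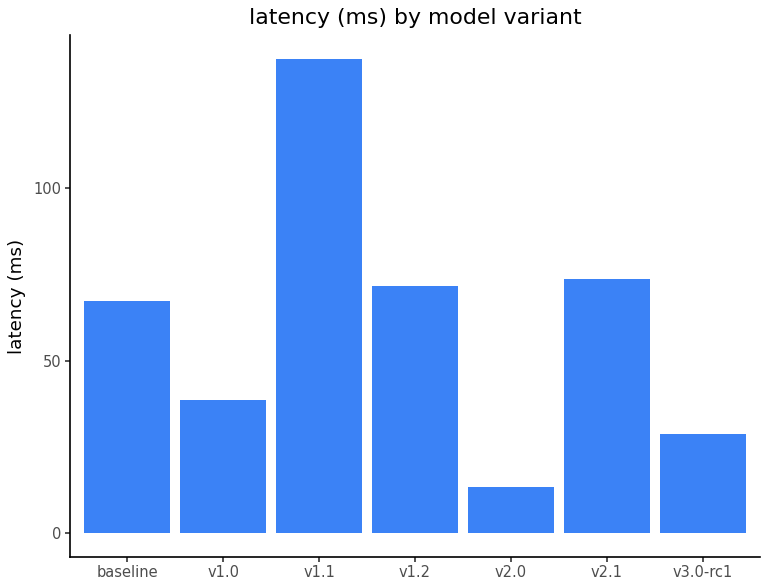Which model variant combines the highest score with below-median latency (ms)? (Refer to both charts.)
Chart 2 median latency (ms) ≈ 60; below-median model variants: v1.0, v2.0, v3.0-rc1. Among those, v3.0-rc1 has the highest score (≈ 1).

v3.0-rc1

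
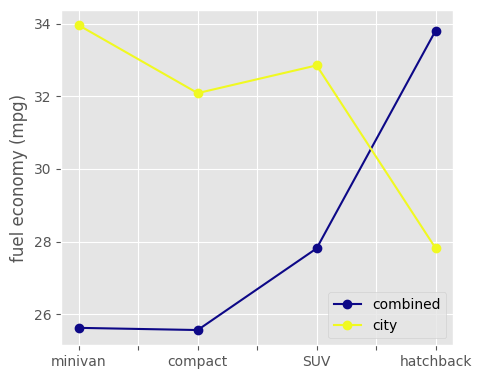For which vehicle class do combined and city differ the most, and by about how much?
minivan: combined ≈ 26, city ≈ 34 → gap ≈ 8. Next-largest (compact) is only ≈ 6.

minivan, ≈ 8 mpg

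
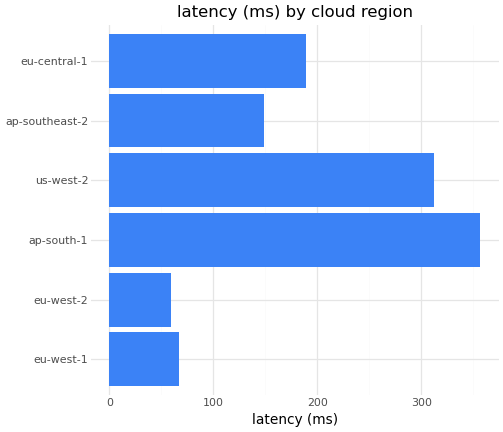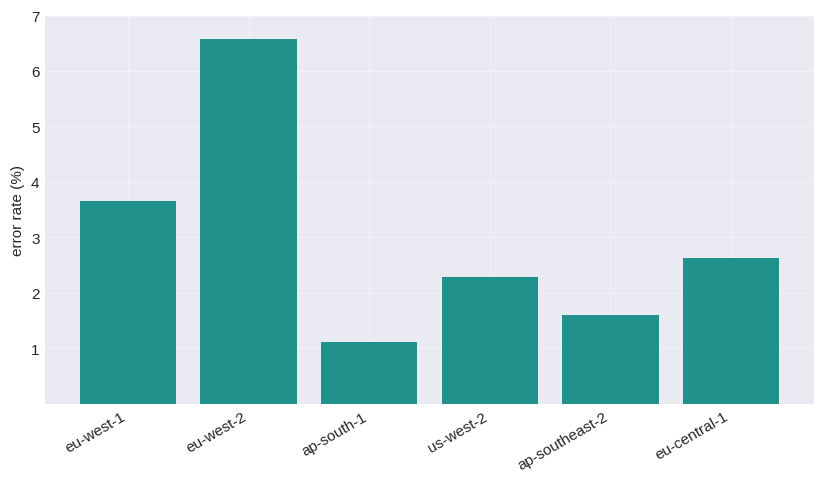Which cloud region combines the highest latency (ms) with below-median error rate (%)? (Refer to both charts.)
Chart 2 median error rate (%) ≈ 2; below-median cloud regions: ap-south-1, us-west-2, ap-southeast-2. Among those, ap-south-1 has the highest latency (ms) (≈ 350).

ap-south-1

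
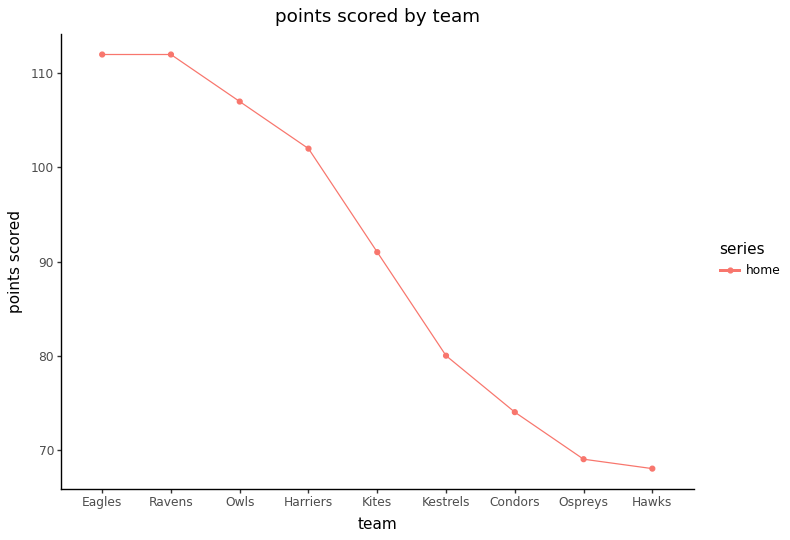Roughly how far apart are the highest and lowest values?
≈ 40

Max Eagles ≈ 110, min Hawks ≈ 70; range ≈ 40.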